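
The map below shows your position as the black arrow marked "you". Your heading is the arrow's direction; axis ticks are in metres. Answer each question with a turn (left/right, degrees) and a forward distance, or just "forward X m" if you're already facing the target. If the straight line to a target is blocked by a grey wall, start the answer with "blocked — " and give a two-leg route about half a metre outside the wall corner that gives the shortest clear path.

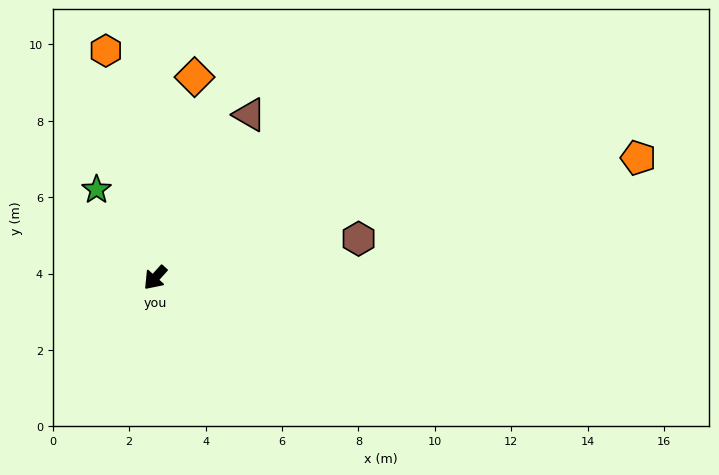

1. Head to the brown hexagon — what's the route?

turn left 143°, forward 5.4 m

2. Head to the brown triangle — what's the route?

turn right 168°, forward 4.9 m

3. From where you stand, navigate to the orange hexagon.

turn right 126°, forward 6.1 m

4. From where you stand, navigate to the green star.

turn right 104°, forward 2.8 m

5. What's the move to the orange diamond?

turn right 149°, forward 5.4 m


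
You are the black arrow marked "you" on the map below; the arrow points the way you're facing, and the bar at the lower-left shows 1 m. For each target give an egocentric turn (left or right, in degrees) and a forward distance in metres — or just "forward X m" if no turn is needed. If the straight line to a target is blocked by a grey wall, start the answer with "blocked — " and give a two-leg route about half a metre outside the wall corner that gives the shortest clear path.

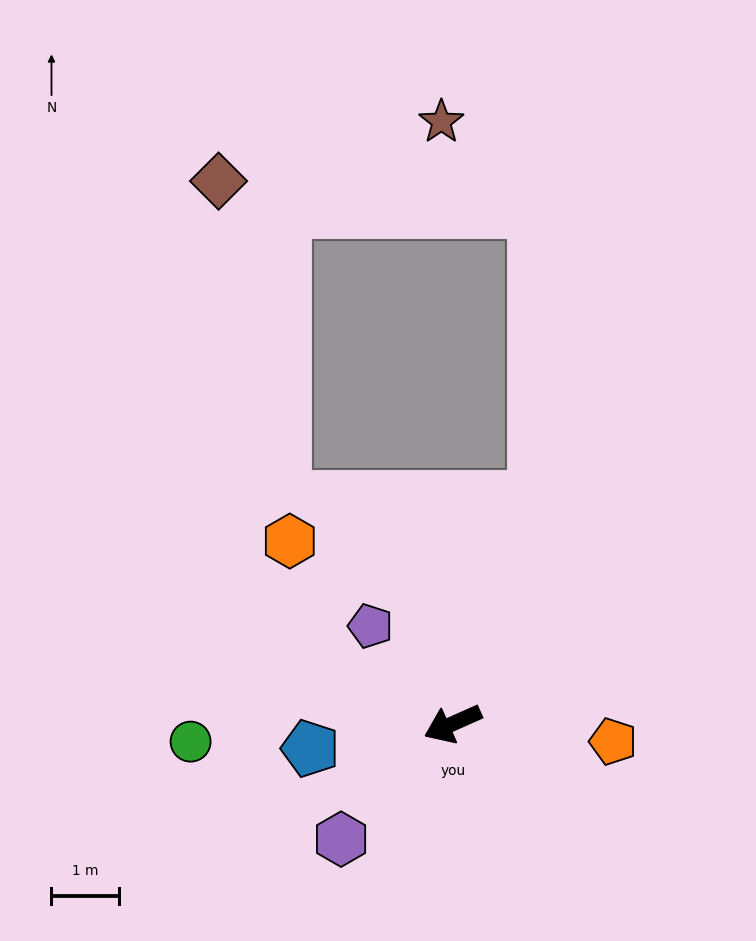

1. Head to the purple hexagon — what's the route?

turn left 22°, forward 2.4 m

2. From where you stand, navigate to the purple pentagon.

turn right 74°, forward 1.9 m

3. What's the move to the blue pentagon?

turn right 14°, forward 2.1 m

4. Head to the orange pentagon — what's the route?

turn left 150°, forward 2.4 m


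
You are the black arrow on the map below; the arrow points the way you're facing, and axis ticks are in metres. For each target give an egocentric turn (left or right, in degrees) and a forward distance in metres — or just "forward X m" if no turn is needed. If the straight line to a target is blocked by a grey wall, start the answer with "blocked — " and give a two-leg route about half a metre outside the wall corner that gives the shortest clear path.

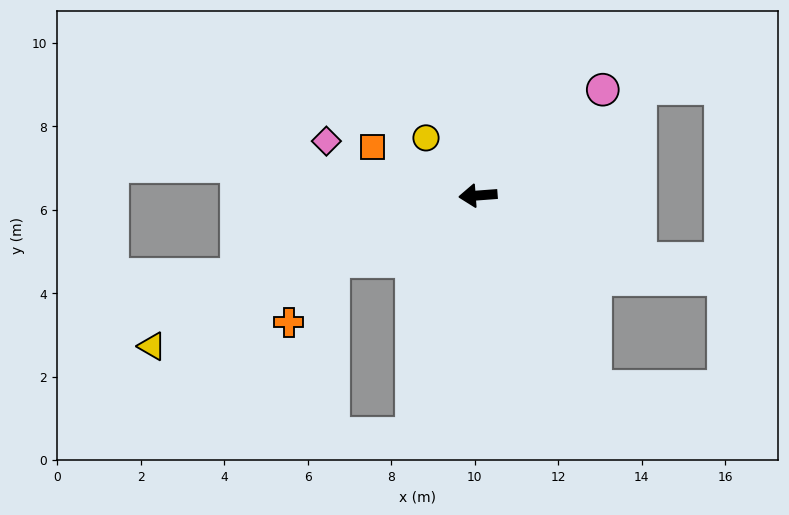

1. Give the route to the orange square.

turn right 29°, forward 2.8 m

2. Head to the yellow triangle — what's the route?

turn left 21°, forward 8.6 m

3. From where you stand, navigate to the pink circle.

turn right 144°, forward 3.9 m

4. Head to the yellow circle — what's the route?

turn right 52°, forward 1.9 m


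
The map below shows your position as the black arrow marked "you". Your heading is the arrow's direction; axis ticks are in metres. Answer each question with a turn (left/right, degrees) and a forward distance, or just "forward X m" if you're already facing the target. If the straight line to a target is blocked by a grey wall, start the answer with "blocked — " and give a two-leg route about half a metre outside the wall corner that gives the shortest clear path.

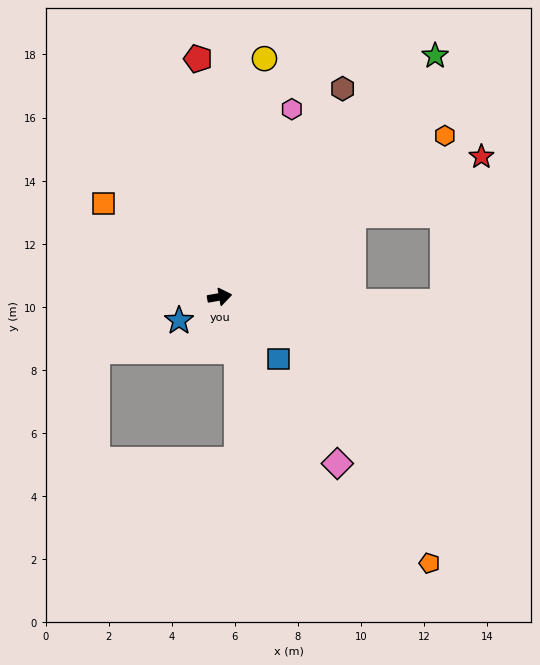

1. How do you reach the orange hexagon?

turn left 26°, forward 8.8 m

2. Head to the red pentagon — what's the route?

turn left 85°, forward 7.6 m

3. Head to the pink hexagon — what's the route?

turn left 59°, forward 6.4 m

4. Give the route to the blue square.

turn right 56°, forward 2.7 m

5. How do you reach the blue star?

turn right 160°, forward 1.5 m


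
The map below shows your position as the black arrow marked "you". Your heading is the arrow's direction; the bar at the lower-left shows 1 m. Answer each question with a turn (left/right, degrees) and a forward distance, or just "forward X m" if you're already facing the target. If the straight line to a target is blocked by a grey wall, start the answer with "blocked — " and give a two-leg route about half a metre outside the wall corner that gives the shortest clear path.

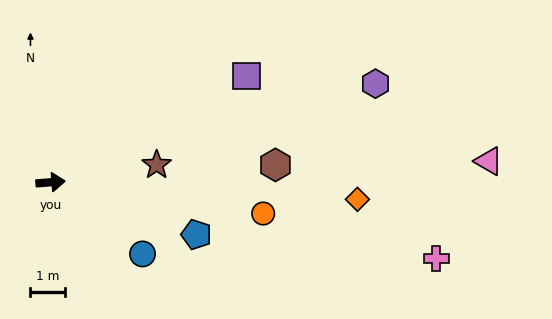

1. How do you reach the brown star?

turn left 5°, forward 3.1 m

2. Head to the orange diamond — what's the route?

turn right 8°, forward 8.9 m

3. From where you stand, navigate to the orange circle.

turn right 13°, forward 6.2 m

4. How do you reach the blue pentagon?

turn right 24°, forward 4.5 m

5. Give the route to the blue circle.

turn right 42°, forward 3.4 m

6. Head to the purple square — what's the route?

turn left 24°, forward 6.4 m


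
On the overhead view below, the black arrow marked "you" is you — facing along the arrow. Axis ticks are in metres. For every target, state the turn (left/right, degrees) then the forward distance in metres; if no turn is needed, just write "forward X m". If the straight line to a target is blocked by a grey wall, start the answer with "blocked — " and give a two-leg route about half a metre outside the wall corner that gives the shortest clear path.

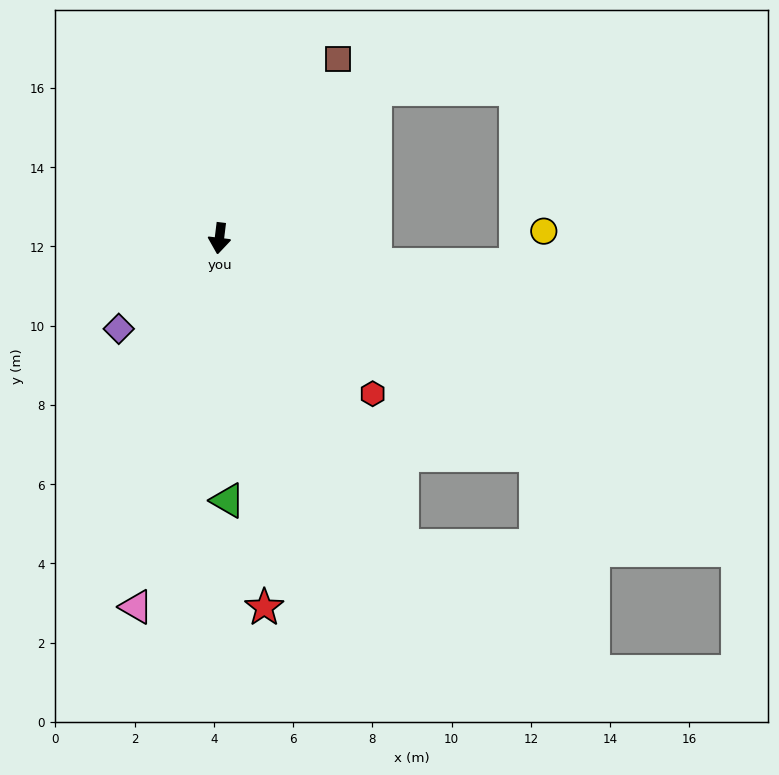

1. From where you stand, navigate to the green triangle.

turn left 9°, forward 6.6 m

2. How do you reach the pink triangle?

turn right 6°, forward 9.5 m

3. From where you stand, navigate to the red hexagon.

turn left 52°, forward 5.5 m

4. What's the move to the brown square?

turn left 153°, forward 5.4 m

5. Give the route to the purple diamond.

turn right 41°, forward 3.4 m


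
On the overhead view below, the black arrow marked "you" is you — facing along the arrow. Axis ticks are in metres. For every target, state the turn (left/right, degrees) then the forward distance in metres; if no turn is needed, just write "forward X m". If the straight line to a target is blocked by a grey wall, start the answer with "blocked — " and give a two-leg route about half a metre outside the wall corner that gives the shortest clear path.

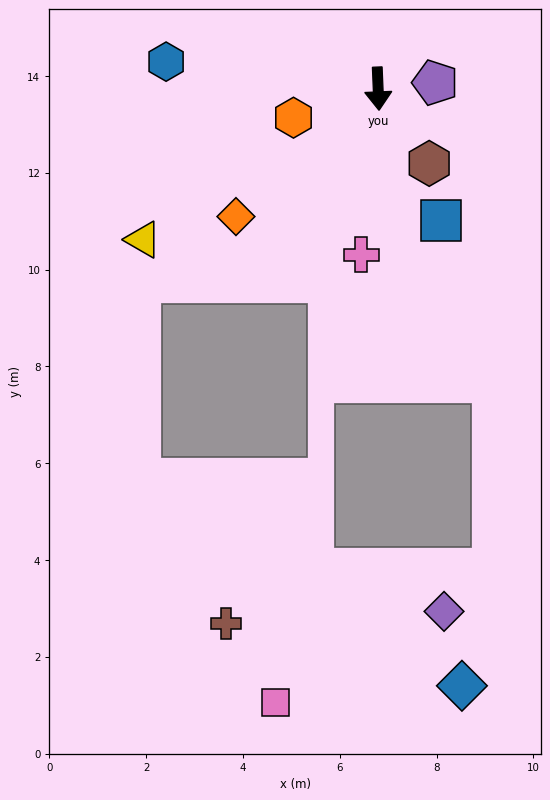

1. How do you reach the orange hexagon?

turn right 73°, forward 1.8 m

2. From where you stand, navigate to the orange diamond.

turn right 50°, forward 4.0 m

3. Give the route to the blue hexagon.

turn right 100°, forward 4.4 m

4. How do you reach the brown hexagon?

turn left 32°, forward 1.9 m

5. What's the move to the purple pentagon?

turn left 94°, forward 1.2 m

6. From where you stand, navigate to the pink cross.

turn right 8°, forward 3.4 m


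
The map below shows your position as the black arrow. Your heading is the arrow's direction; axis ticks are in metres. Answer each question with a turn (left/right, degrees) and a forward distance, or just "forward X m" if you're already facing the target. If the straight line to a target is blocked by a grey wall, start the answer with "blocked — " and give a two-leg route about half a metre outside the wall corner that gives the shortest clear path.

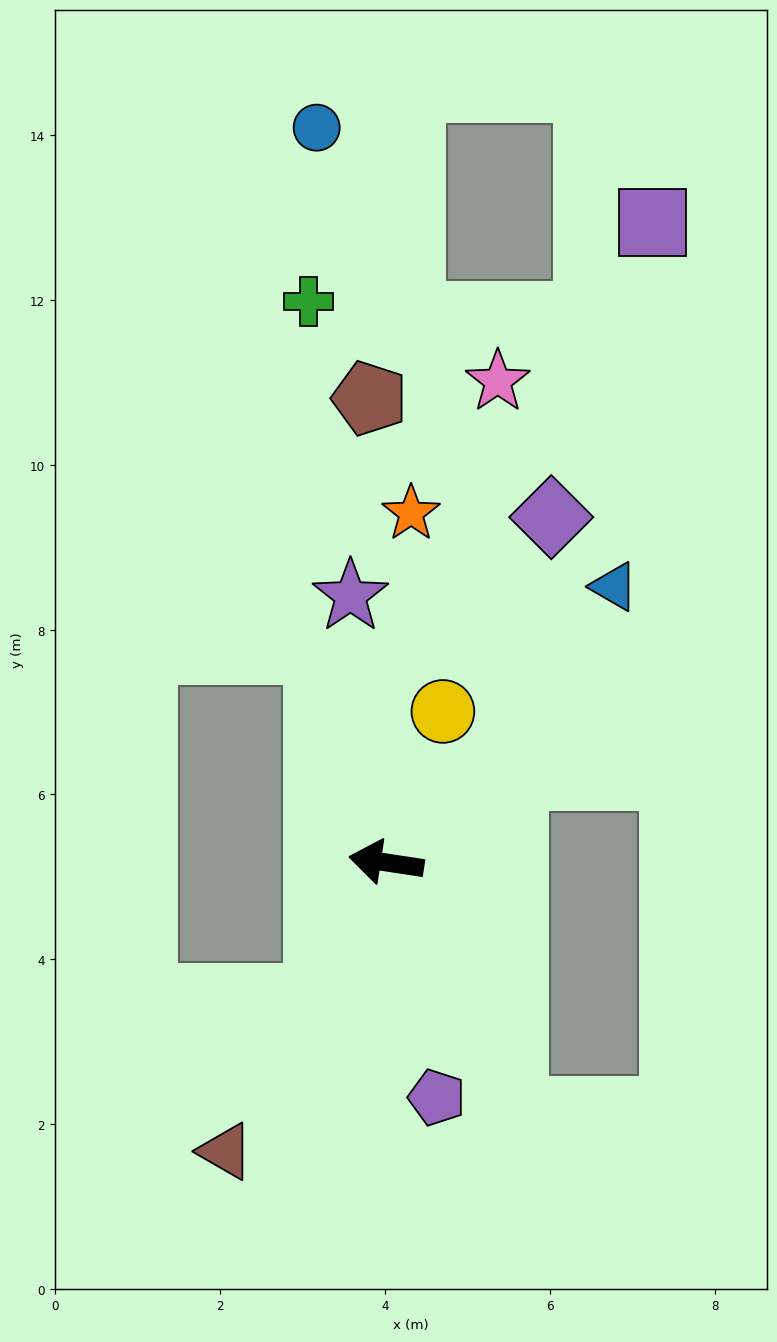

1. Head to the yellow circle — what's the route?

turn right 102°, forward 2.0 m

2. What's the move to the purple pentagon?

turn left 111°, forward 2.9 m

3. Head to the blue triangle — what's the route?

turn right 121°, forward 4.3 m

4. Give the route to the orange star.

turn right 85°, forward 4.2 m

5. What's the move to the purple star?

turn right 74°, forward 3.3 m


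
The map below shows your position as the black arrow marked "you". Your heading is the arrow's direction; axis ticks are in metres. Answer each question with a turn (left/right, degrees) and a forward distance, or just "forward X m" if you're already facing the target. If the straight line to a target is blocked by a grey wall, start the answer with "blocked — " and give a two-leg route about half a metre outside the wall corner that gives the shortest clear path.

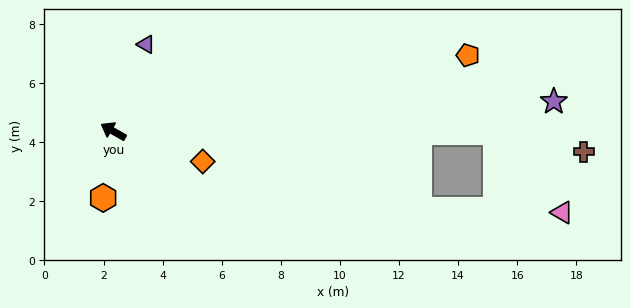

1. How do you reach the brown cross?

blocked — turn right 151°, forward 12.9 m, then turn right 11°, forward 3.1 m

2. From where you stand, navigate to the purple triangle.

turn right 81°, forward 3.1 m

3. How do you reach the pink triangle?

blocked — turn right 151°, forward 12.9 m, then turn right 49°, forward 3.5 m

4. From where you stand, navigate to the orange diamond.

turn right 169°, forward 3.2 m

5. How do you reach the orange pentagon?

turn right 138°, forward 12.3 m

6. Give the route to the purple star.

turn right 146°, forward 14.9 m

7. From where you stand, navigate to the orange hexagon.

turn left 111°, forward 2.3 m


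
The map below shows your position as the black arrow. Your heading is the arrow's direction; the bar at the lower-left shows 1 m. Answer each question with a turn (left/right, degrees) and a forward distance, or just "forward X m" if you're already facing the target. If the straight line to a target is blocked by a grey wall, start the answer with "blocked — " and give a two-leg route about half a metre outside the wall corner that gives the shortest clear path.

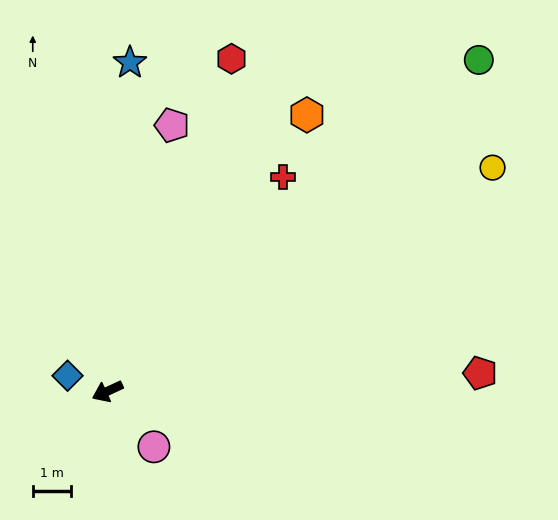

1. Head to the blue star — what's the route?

turn right 119°, forward 8.7 m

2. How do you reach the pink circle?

turn left 105°, forward 1.9 m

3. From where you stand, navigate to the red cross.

turn right 154°, forward 7.3 m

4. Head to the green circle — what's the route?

turn right 163°, forward 13.1 m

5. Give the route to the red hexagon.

turn right 135°, forward 9.3 m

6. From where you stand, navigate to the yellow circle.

turn right 175°, forward 11.7 m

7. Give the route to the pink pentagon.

turn right 128°, forward 7.2 m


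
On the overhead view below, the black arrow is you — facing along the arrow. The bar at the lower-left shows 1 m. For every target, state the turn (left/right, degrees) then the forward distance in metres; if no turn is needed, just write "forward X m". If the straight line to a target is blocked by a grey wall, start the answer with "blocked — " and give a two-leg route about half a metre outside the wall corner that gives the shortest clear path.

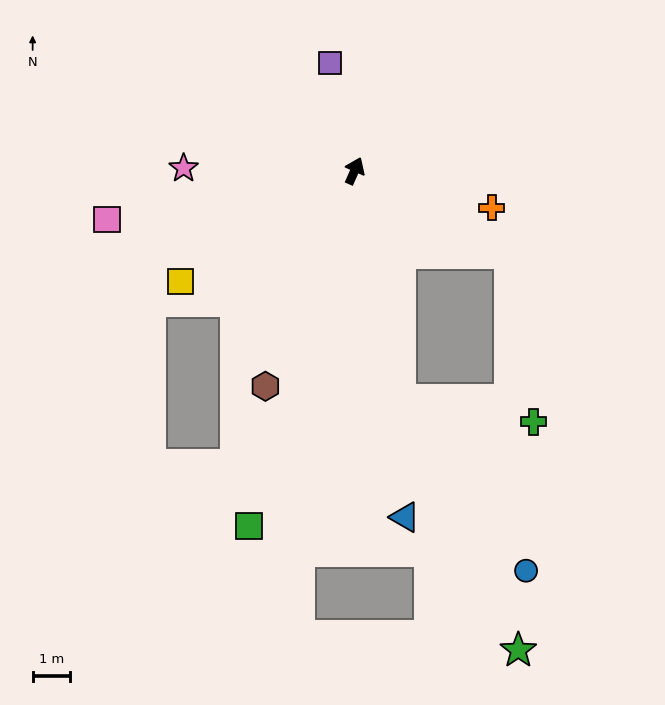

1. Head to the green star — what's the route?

blocked — turn right 145°, forward 6.3 m, then turn left 14°, forward 7.5 m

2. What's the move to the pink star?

turn left 113°, forward 4.6 m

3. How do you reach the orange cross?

turn right 81°, forward 3.8 m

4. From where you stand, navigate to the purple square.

turn left 37°, forward 3.0 m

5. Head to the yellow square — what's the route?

turn left 146°, forward 5.6 m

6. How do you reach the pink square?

turn left 125°, forward 6.8 m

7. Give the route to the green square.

turn right 173°, forward 10.0 m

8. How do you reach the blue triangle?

turn right 148°, forward 9.4 m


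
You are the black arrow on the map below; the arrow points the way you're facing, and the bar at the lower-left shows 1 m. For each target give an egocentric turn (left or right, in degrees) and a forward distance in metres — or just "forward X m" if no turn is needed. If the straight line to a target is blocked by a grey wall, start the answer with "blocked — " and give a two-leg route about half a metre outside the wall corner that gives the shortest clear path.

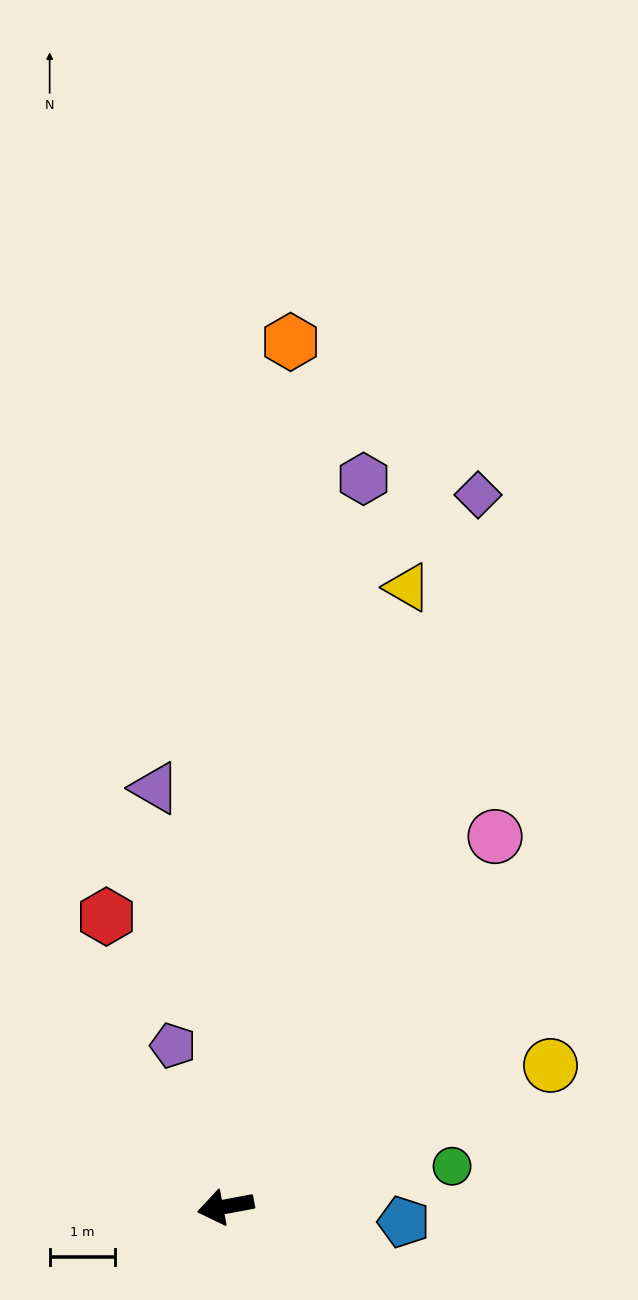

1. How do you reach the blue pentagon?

turn left 164°, forward 2.7 m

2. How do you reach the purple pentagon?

turn right 82°, forward 2.6 m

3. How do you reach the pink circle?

turn right 137°, forward 7.0 m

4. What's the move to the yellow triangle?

turn right 117°, forward 9.8 m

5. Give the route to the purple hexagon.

turn right 111°, forward 11.3 m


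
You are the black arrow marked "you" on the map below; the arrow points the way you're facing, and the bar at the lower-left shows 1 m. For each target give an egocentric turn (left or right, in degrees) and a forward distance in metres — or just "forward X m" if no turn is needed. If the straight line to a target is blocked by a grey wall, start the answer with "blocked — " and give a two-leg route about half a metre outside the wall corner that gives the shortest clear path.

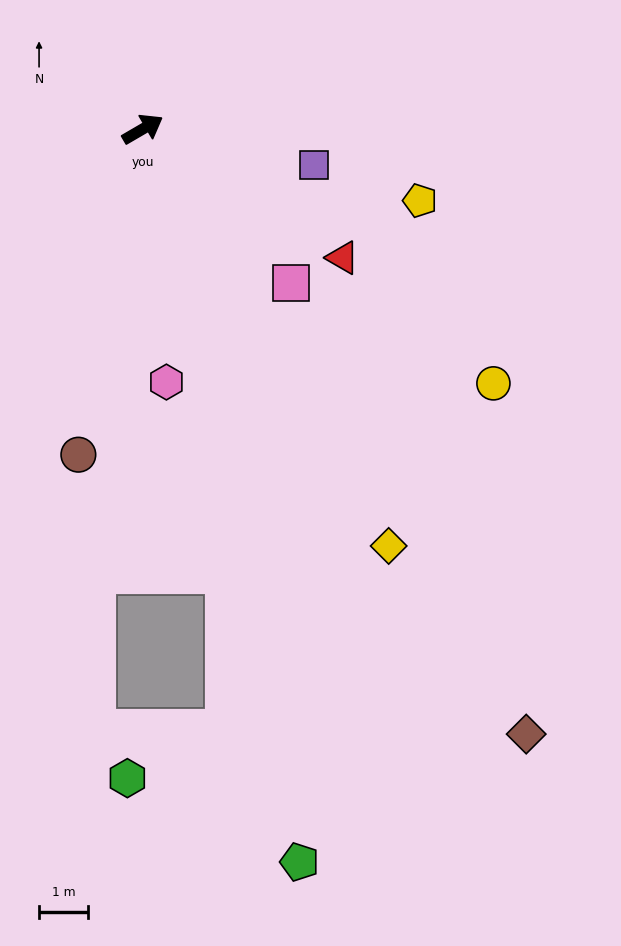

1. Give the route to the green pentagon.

turn right 108°, forward 15.4 m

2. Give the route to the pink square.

turn right 76°, forward 4.4 m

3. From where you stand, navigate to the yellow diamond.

turn right 90°, forward 9.9 m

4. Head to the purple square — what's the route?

turn right 42°, forward 3.6 m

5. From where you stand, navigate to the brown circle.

turn right 131°, forward 6.8 m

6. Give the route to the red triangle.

turn right 63°, forward 4.9 m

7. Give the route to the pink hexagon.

turn right 115°, forward 5.2 m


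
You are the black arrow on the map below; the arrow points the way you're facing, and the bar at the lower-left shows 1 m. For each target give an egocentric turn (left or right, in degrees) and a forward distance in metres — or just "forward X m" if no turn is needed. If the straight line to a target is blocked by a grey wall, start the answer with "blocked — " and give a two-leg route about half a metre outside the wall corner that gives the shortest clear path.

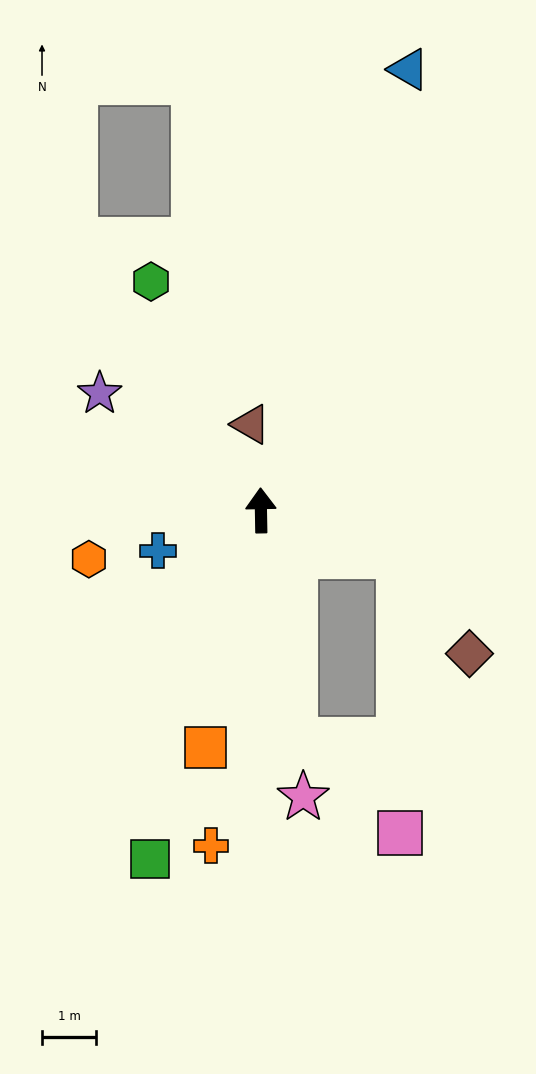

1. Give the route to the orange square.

turn left 166°, forward 4.5 m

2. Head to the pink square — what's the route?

blocked — turn right 173°, forward 4.3 m, then turn left 41°, forward 2.6 m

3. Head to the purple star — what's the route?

turn left 53°, forward 3.7 m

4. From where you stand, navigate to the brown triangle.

turn left 6°, forward 1.6 m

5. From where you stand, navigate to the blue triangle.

turn right 20°, forward 8.6 m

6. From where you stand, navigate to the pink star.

turn right 173°, forward 5.3 m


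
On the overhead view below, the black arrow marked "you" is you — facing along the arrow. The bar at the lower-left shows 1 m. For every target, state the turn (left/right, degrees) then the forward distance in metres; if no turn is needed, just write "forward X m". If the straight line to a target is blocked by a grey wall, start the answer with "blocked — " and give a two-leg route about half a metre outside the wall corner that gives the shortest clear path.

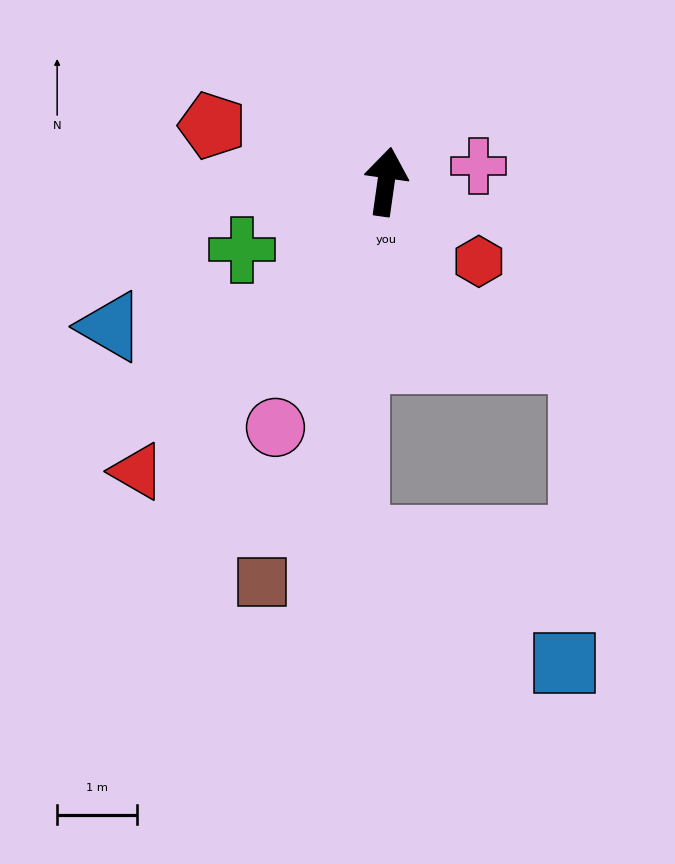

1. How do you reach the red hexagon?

turn right 123°, forward 1.5 m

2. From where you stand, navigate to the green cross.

turn left 123°, forward 2.0 m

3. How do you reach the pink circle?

turn left 164°, forward 3.4 m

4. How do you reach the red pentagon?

turn left 80°, forward 2.3 m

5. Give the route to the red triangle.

turn left 147°, forward 4.8 m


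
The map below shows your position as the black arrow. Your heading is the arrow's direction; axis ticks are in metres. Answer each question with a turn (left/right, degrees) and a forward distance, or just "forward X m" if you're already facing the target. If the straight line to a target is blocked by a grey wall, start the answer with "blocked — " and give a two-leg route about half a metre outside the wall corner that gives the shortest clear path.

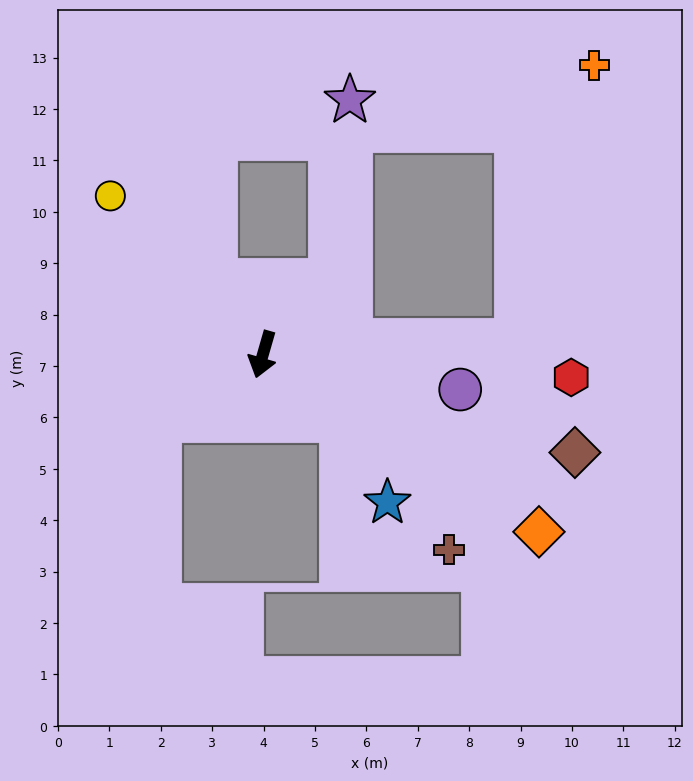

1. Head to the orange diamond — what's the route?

turn left 73°, forward 6.4 m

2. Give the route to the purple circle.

turn left 96°, forward 3.9 m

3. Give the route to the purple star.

blocked — turn left 154°, forward 2.0 m, then turn left 36°, forward 3.5 m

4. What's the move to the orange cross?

blocked — turn left 109°, forward 4.9 m, then turn left 71°, forward 5.6 m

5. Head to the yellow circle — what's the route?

turn right 120°, forward 4.3 m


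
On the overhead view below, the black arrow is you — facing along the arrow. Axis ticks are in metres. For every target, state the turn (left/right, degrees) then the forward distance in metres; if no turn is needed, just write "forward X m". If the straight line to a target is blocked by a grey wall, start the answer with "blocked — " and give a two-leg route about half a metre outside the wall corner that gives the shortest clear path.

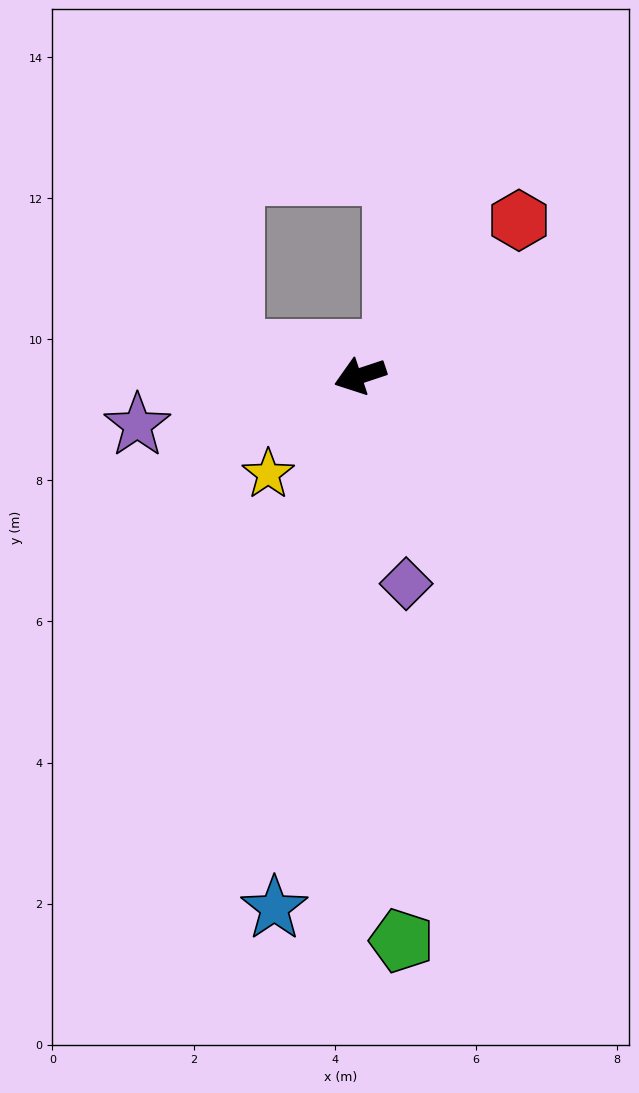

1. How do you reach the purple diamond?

turn left 84°, forward 3.0 m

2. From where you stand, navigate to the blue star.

turn left 62°, forward 7.6 m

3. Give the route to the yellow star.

turn left 28°, forward 1.9 m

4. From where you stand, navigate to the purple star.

turn right 6°, forward 3.2 m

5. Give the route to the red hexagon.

turn right 154°, forward 3.2 m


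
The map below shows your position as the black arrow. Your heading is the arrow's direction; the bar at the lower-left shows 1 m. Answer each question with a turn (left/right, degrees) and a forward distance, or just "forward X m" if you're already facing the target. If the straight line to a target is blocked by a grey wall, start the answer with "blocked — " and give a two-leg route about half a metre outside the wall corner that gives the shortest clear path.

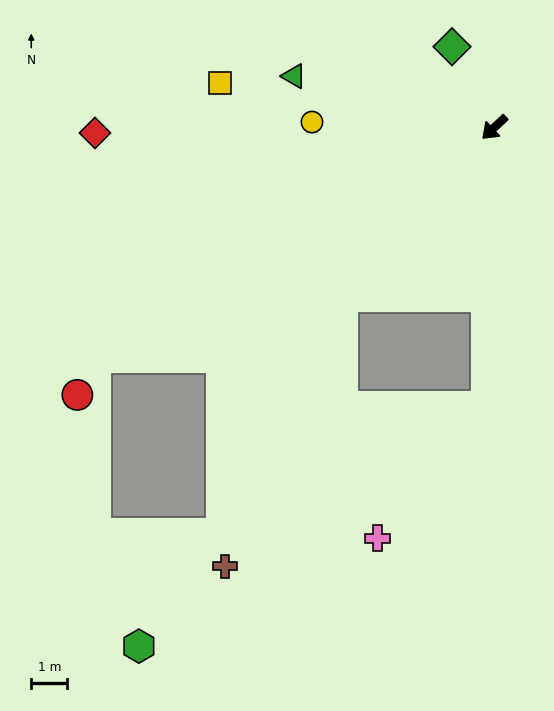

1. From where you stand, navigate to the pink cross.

blocked — turn left 45°, forward 7.7 m, then turn right 38°, forward 4.8 m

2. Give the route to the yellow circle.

turn right 45°, forward 5.1 m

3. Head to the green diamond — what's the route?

turn right 105°, forward 2.5 m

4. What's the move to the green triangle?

turn right 57°, forward 5.7 m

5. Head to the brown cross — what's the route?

blocked — turn left 5°, forward 6.3 m, then turn left 18°, forward 8.2 m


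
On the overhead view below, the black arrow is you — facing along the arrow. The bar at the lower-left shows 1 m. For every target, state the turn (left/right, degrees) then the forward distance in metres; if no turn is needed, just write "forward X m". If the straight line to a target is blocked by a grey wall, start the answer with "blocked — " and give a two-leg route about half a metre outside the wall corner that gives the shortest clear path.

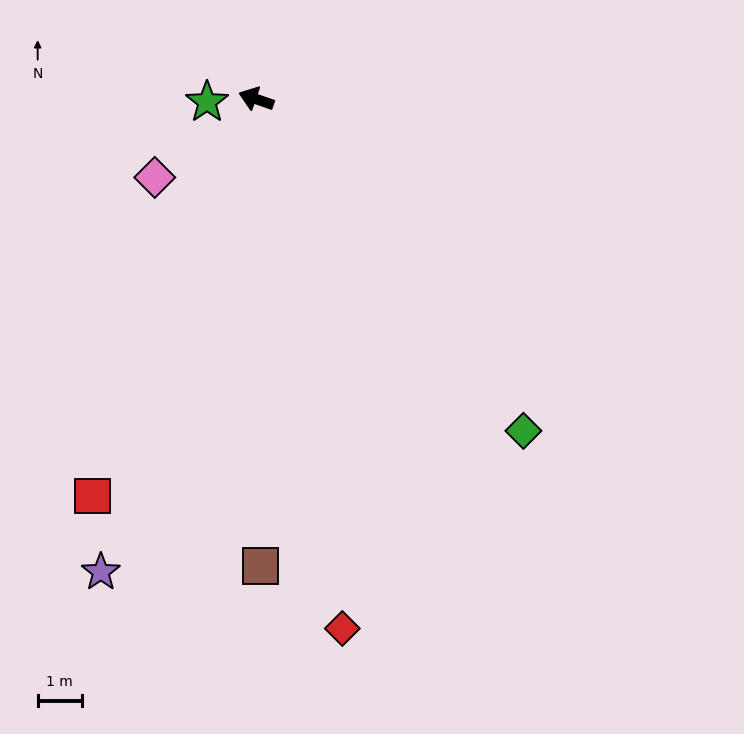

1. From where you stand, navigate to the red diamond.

turn left 118°, forward 12.1 m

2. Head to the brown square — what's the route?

turn left 110°, forward 10.5 m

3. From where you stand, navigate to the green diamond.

turn left 148°, forward 9.6 m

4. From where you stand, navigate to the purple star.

turn left 91°, forward 11.2 m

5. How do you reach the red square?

turn left 87°, forward 9.7 m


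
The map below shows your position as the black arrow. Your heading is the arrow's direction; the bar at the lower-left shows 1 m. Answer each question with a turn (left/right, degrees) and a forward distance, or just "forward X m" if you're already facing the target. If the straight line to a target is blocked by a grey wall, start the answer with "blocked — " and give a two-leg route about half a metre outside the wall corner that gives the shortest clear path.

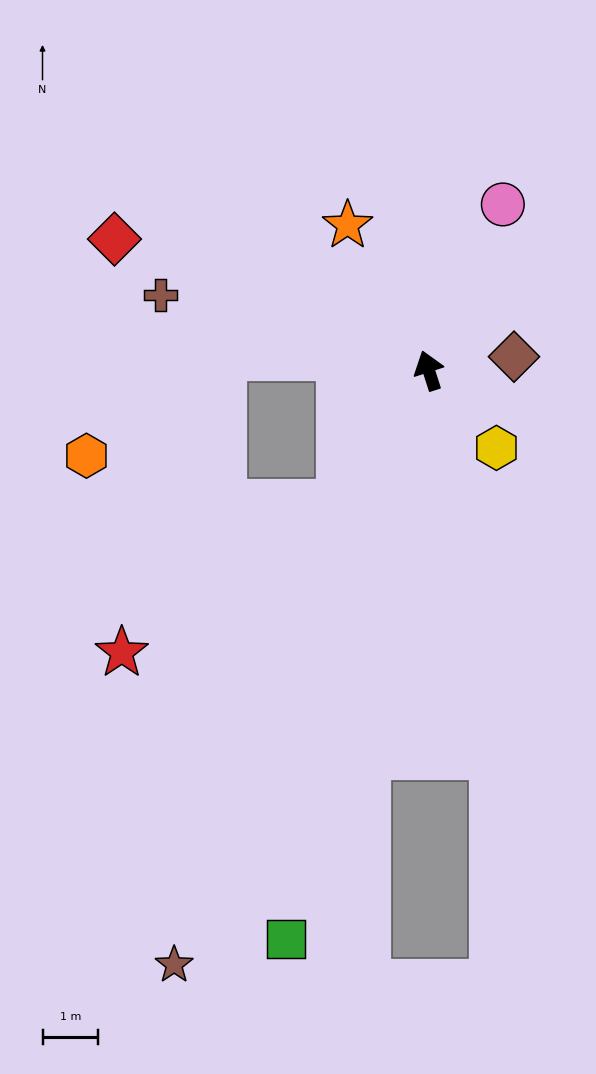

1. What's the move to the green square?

turn left 148°, forward 10.5 m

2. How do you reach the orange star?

turn left 11°, forward 3.0 m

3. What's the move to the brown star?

turn left 139°, forward 11.6 m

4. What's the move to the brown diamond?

turn right 99°, forward 1.5 m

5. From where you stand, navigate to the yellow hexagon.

turn right 157°, forward 1.8 m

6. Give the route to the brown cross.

turn left 56°, forward 5.0 m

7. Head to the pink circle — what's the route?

turn right 42°, forward 3.2 m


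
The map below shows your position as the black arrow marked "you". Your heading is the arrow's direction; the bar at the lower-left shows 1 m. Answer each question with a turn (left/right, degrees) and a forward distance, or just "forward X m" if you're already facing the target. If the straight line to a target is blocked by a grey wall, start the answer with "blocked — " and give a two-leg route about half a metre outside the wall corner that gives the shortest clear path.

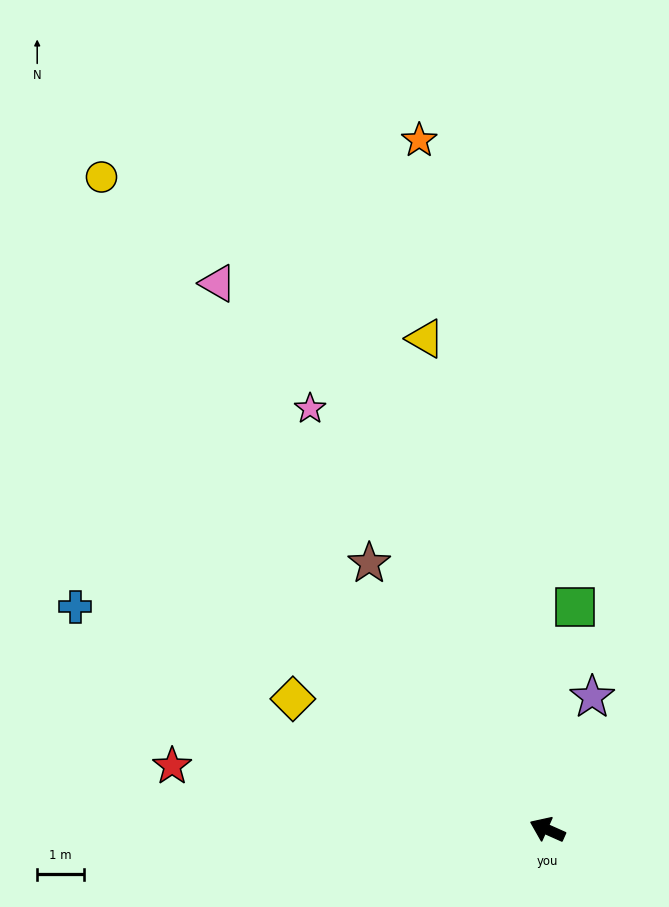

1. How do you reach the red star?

turn left 14°, forward 8.2 m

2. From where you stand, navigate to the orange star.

turn right 55°, forward 15.1 m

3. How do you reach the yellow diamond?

turn right 3°, forward 6.2 m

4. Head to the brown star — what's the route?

turn right 32°, forward 6.9 m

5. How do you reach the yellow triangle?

turn right 52°, forward 10.9 m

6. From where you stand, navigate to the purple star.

turn right 85°, forward 3.0 m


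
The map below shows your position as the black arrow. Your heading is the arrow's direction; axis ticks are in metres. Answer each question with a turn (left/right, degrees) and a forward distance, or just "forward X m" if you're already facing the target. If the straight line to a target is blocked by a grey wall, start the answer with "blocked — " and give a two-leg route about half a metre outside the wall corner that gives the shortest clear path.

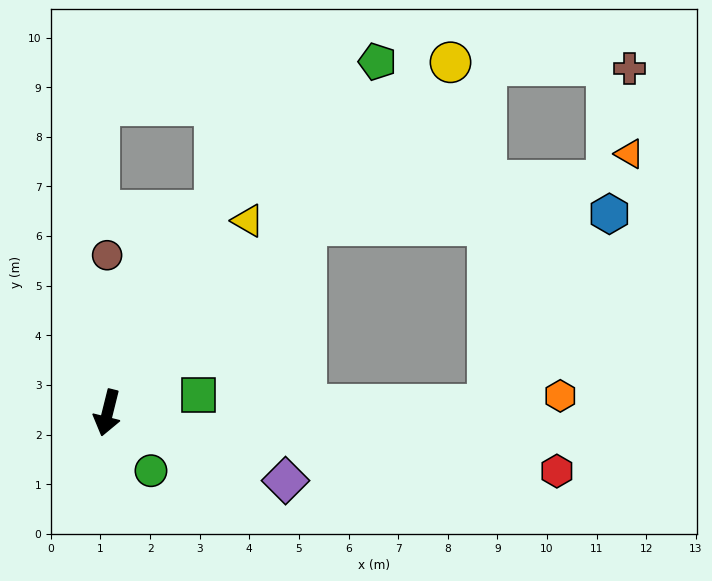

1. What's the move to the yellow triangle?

turn left 158°, forward 4.8 m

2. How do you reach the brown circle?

turn right 166°, forward 3.2 m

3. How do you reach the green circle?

turn left 51°, forward 1.5 m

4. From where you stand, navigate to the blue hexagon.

blocked — turn left 147°, forward 5.5 m, then turn right 41°, forward 6.1 m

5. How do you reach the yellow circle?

turn left 150°, forward 9.9 m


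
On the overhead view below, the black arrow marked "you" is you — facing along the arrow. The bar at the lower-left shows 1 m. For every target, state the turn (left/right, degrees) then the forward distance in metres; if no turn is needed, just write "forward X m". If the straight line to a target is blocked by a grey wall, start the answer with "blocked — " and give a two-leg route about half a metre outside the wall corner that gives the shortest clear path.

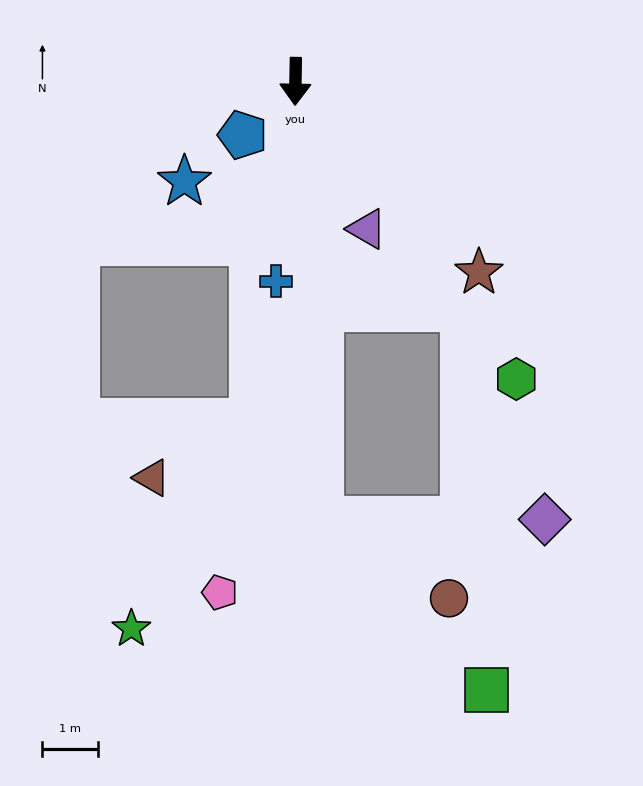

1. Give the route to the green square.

blocked — turn left 4°, forward 7.9 m, then turn left 41°, forward 4.3 m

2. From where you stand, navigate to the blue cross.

turn right 5°, forward 3.6 m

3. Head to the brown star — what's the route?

turn left 45°, forward 4.8 m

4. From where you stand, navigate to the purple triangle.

turn left 27°, forward 3.0 m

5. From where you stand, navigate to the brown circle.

blocked — turn left 4°, forward 7.9 m, then turn left 56°, forward 2.7 m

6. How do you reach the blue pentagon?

turn right 44°, forward 1.4 m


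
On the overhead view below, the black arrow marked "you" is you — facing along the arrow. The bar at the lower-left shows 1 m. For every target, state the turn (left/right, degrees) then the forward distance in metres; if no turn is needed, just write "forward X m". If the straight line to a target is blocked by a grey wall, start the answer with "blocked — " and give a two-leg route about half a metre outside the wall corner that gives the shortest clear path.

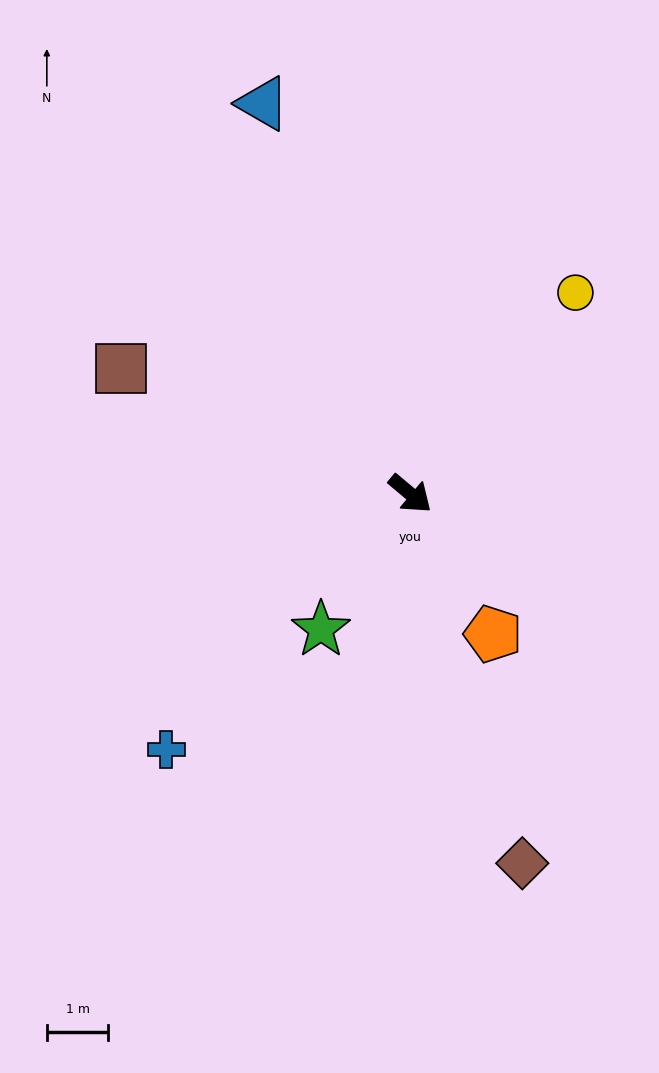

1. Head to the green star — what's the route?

turn right 83°, forward 2.6 m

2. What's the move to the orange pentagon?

turn right 19°, forward 2.6 m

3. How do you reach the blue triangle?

turn left 151°, forward 6.8 m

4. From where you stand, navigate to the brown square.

turn right 163°, forward 5.1 m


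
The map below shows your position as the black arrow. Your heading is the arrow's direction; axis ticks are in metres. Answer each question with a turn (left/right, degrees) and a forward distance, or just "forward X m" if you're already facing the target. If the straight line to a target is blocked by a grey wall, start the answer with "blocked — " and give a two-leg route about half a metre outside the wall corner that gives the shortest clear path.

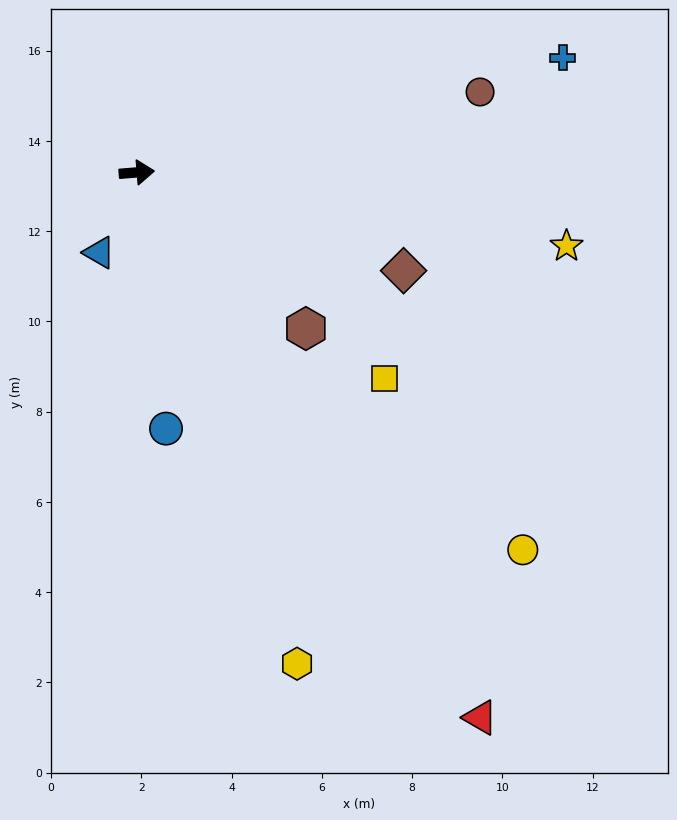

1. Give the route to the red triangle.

turn right 62°, forward 14.3 m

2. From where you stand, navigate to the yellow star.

turn right 14°, forward 9.7 m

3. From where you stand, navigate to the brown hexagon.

turn right 47°, forward 5.1 m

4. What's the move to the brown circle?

turn left 9°, forward 7.8 m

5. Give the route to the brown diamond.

turn right 25°, forward 6.3 m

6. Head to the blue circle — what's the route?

turn right 88°, forward 5.7 m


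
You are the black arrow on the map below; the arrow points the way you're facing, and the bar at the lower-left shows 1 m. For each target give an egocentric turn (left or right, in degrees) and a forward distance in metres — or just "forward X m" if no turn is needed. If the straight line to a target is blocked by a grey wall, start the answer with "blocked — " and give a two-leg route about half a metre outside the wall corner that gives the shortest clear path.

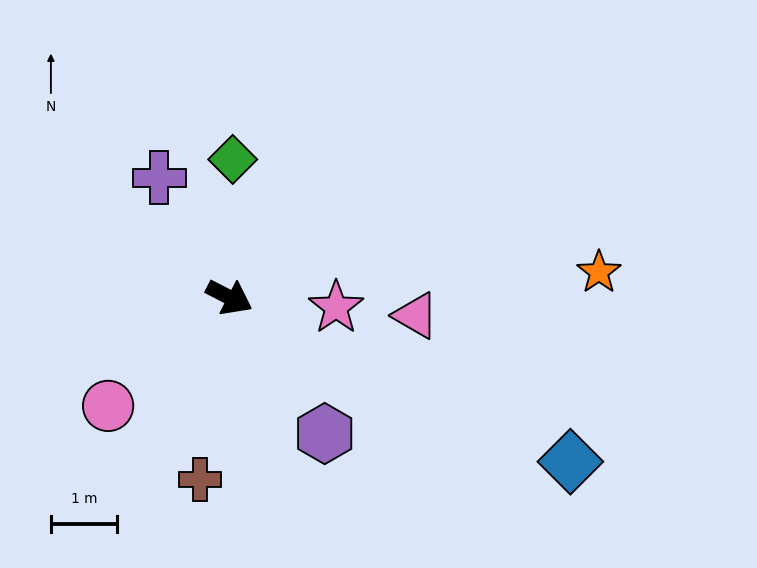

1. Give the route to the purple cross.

turn left 148°, forward 2.1 m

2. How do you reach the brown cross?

turn right 72°, forward 2.8 m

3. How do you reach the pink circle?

turn right 111°, forward 2.4 m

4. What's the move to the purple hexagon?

turn right 28°, forward 2.5 m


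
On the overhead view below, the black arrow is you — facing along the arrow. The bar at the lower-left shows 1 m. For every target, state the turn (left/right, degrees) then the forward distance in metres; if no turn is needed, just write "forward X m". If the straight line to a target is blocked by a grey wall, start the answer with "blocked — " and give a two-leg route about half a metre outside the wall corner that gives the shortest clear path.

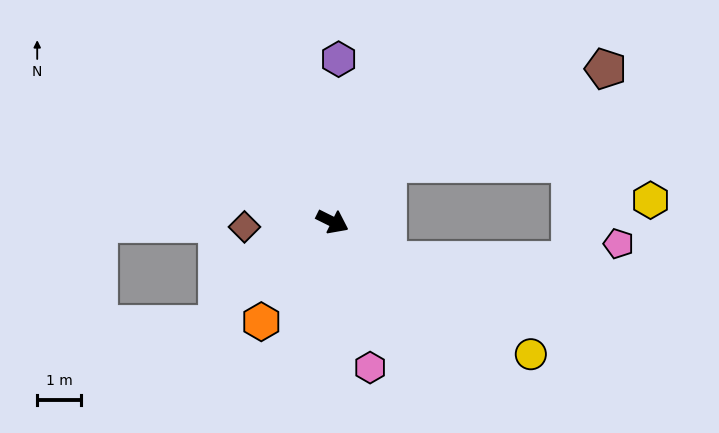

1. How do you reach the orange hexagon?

turn right 99°, forward 2.8 m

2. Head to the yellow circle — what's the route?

turn right 7°, forward 5.5 m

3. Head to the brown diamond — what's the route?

turn right 150°, forward 2.0 m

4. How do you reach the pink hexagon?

turn right 49°, forward 3.5 m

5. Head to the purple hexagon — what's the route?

turn left 114°, forward 3.7 m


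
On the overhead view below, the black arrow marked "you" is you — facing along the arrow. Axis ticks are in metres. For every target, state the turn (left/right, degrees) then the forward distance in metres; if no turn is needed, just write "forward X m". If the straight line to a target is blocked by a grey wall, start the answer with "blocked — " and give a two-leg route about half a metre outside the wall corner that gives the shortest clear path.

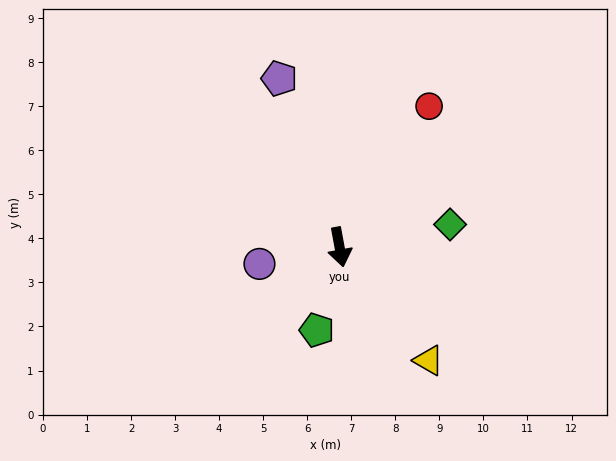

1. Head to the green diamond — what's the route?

turn left 91°, forward 2.6 m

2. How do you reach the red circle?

turn left 137°, forward 3.8 m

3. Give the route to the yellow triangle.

turn left 28°, forward 3.3 m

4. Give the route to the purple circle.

turn right 89°, forward 1.9 m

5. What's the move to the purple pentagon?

turn right 171°, forward 4.1 m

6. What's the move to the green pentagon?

turn right 26°, forward 2.0 m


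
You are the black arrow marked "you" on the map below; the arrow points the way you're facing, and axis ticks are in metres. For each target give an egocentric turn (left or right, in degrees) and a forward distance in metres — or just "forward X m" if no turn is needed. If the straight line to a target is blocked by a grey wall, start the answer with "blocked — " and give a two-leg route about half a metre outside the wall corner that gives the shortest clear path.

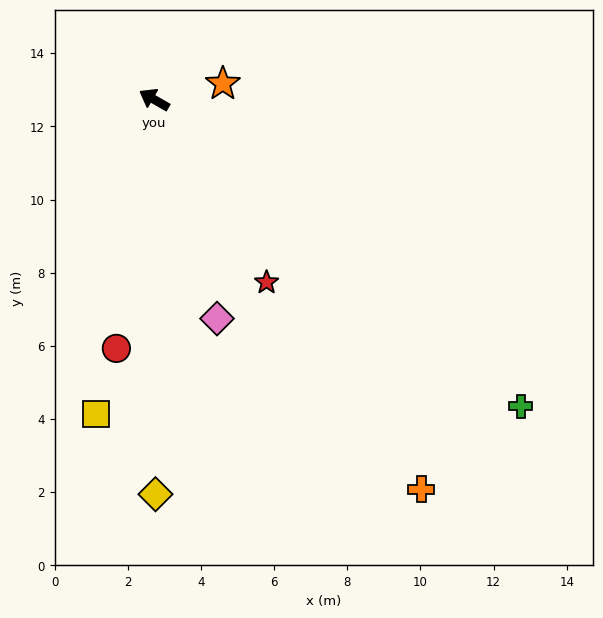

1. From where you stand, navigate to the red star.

turn left 151°, forward 5.9 m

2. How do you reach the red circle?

turn left 111°, forward 6.9 m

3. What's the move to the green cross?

turn left 170°, forward 13.1 m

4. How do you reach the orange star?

turn right 137°, forward 1.9 m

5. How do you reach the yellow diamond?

turn left 120°, forward 10.8 m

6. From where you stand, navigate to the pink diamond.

turn left 136°, forward 6.2 m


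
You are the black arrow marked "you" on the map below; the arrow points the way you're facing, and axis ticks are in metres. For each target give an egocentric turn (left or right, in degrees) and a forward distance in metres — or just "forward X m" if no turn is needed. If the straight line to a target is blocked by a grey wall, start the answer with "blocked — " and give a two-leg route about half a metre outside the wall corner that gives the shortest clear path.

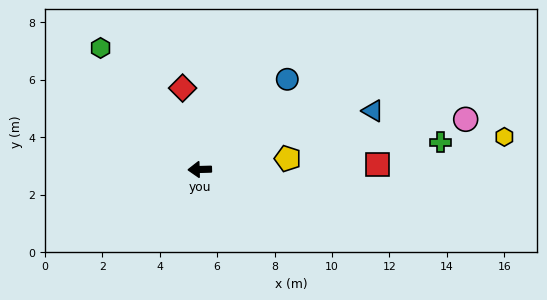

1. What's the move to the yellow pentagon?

turn right 175°, forward 3.1 m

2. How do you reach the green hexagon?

turn right 52°, forward 5.5 m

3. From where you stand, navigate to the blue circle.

turn right 136°, forward 4.4 m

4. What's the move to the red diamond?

turn right 80°, forward 2.9 m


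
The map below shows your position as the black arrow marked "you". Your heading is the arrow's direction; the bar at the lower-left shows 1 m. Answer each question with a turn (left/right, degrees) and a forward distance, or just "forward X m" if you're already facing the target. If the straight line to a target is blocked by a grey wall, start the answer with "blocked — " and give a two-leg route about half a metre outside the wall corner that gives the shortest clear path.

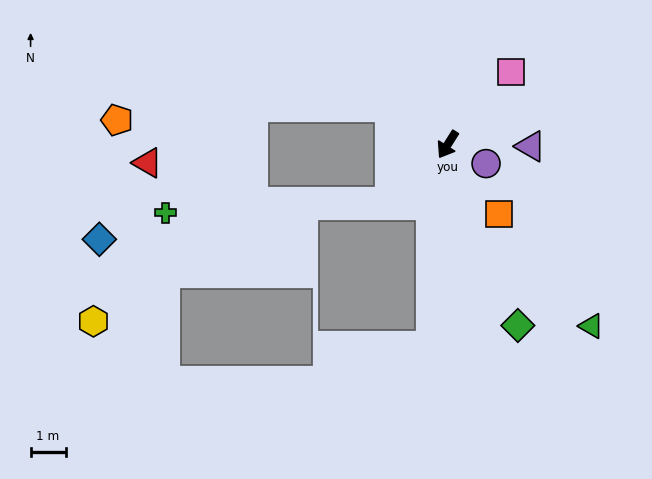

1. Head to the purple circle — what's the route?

turn left 96°, forward 1.2 m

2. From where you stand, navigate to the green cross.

blocked — turn right 13°, forward 2.3 m, then turn right 42°, forward 6.4 m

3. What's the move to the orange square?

turn left 68°, forward 2.5 m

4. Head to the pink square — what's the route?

turn left 171°, forward 2.7 m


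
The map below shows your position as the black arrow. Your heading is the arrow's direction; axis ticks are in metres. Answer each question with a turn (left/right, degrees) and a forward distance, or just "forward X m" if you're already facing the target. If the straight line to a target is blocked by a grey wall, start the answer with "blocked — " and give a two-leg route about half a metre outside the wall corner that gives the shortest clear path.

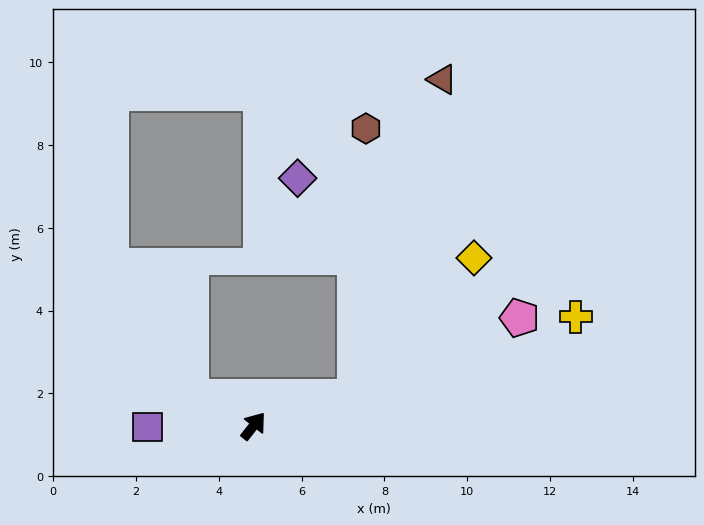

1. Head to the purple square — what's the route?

turn left 129°, forward 2.6 m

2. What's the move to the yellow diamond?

blocked — turn right 35°, forward 2.5 m, then turn left 32°, forward 4.4 m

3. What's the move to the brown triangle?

blocked — turn right 35°, forward 2.5 m, then turn left 58°, forward 7.9 m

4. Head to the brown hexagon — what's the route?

blocked — turn right 35°, forward 2.5 m, then turn left 71°, forward 6.5 m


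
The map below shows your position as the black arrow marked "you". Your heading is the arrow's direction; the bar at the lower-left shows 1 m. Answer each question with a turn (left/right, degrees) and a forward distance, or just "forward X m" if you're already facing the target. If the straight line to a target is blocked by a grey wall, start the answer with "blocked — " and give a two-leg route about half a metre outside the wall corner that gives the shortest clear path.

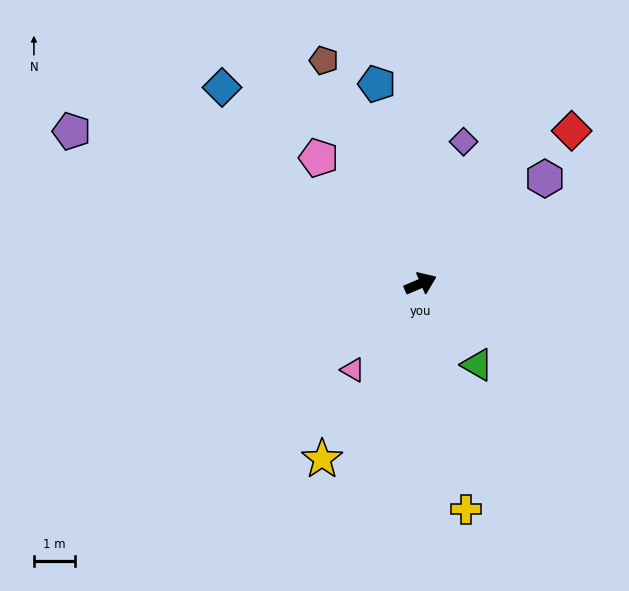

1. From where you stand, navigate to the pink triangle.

turn right 151°, forward 2.7 m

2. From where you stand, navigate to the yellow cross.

turn right 102°, forward 5.6 m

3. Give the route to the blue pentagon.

turn left 79°, forward 5.0 m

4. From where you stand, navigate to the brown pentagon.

turn left 90°, forward 5.9 m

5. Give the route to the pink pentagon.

turn left 106°, forward 3.9 m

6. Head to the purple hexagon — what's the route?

turn left 17°, forward 4.0 m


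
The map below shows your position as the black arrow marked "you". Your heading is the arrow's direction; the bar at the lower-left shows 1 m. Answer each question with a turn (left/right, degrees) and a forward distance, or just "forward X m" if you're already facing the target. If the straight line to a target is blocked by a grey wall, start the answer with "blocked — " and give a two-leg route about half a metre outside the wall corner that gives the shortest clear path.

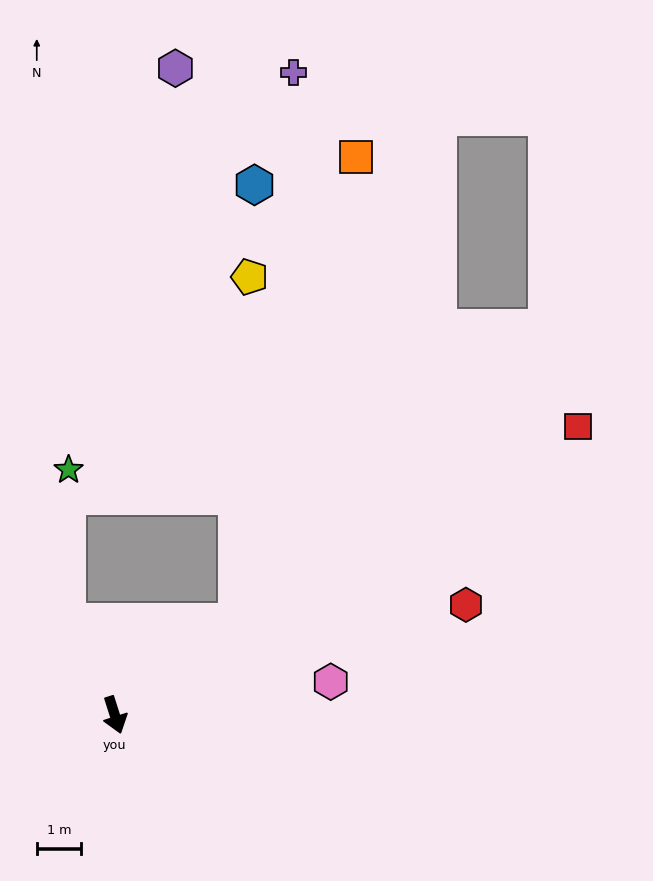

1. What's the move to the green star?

blocked — turn right 170°, forward 2.4 m, then turn right 28°, forward 3.4 m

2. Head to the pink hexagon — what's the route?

turn left 81°, forward 4.9 m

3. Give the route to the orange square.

blocked — turn left 110°, forward 3.5 m, then turn left 38°, forward 10.8 m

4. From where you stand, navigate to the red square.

turn left 104°, forward 12.3 m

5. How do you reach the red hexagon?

turn left 90°, forward 8.3 m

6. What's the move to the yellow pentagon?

blocked — turn left 110°, forward 3.5 m, then turn left 50°, forward 7.8 m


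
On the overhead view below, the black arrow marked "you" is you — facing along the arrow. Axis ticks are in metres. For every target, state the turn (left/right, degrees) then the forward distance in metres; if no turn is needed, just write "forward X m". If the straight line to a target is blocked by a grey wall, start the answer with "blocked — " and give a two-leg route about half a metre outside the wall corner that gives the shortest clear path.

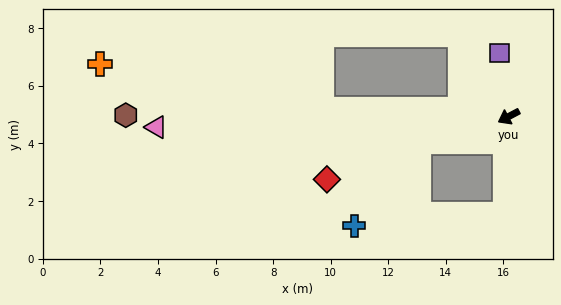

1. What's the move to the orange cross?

blocked — turn right 30°, forward 6.5 m, then turn right 9°, forward 7.9 m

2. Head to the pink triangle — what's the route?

turn right 26°, forward 12.3 m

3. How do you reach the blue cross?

blocked — turn right 12°, forward 3.2 m, then turn left 36°, forward 3.7 m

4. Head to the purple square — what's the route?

turn right 110°, forward 2.2 m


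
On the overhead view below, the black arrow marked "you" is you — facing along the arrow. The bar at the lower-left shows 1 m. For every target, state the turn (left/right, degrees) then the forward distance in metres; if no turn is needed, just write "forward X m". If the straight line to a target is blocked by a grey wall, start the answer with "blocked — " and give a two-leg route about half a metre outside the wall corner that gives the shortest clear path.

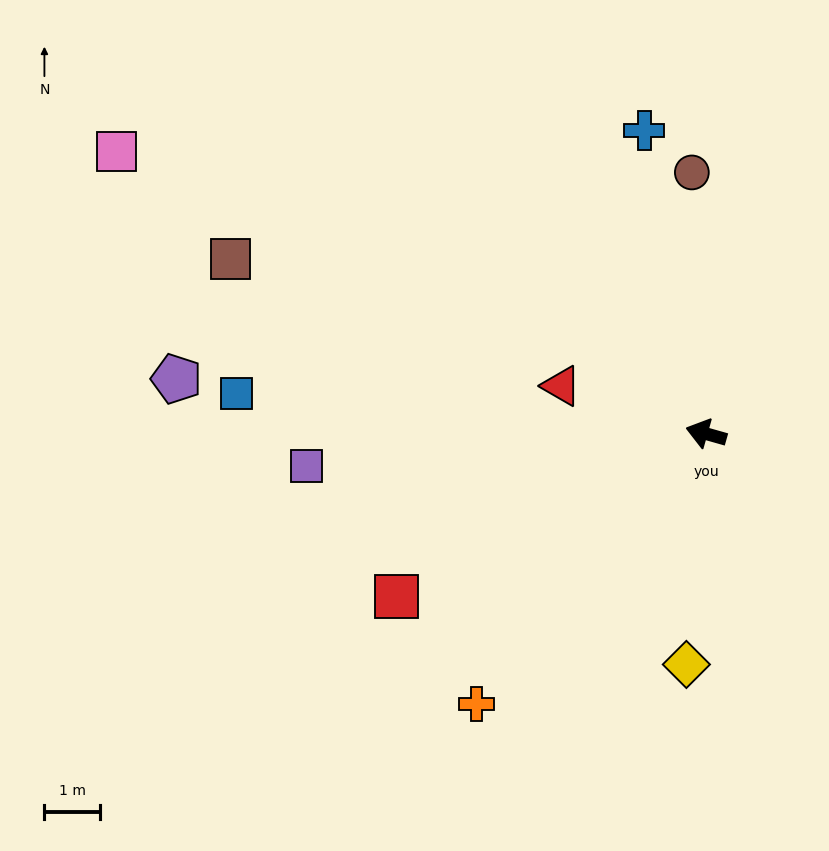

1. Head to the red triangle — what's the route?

turn right 2°, forward 2.8 m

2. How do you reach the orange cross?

turn left 65°, forward 6.4 m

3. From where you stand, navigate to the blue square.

turn left 11°, forward 8.5 m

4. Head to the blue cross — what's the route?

turn right 63°, forward 5.6 m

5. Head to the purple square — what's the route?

turn left 20°, forward 7.2 m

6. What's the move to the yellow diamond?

turn left 101°, forward 4.2 m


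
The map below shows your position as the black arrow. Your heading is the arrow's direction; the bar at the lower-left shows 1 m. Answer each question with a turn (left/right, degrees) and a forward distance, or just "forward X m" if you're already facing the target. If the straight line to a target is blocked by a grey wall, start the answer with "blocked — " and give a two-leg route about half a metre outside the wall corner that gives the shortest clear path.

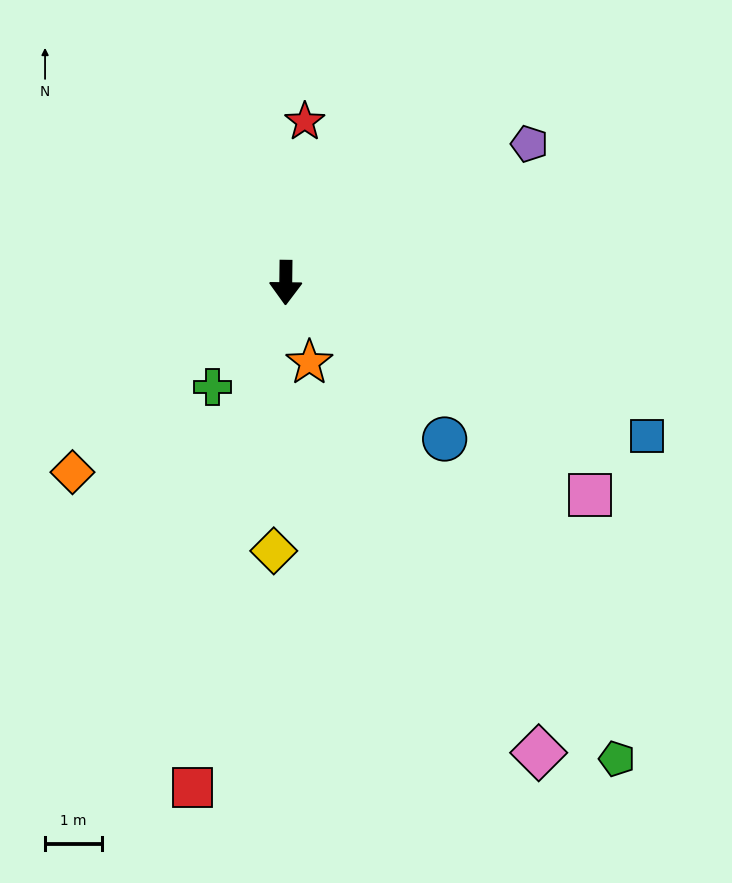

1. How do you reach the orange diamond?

turn right 48°, forward 5.0 m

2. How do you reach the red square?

turn right 10°, forward 9.0 m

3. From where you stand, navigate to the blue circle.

turn left 46°, forward 3.9 m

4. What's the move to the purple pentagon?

turn left 120°, forward 4.9 m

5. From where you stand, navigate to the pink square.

turn left 56°, forward 6.5 m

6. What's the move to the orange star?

turn left 17°, forward 1.5 m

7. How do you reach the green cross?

turn right 34°, forward 2.2 m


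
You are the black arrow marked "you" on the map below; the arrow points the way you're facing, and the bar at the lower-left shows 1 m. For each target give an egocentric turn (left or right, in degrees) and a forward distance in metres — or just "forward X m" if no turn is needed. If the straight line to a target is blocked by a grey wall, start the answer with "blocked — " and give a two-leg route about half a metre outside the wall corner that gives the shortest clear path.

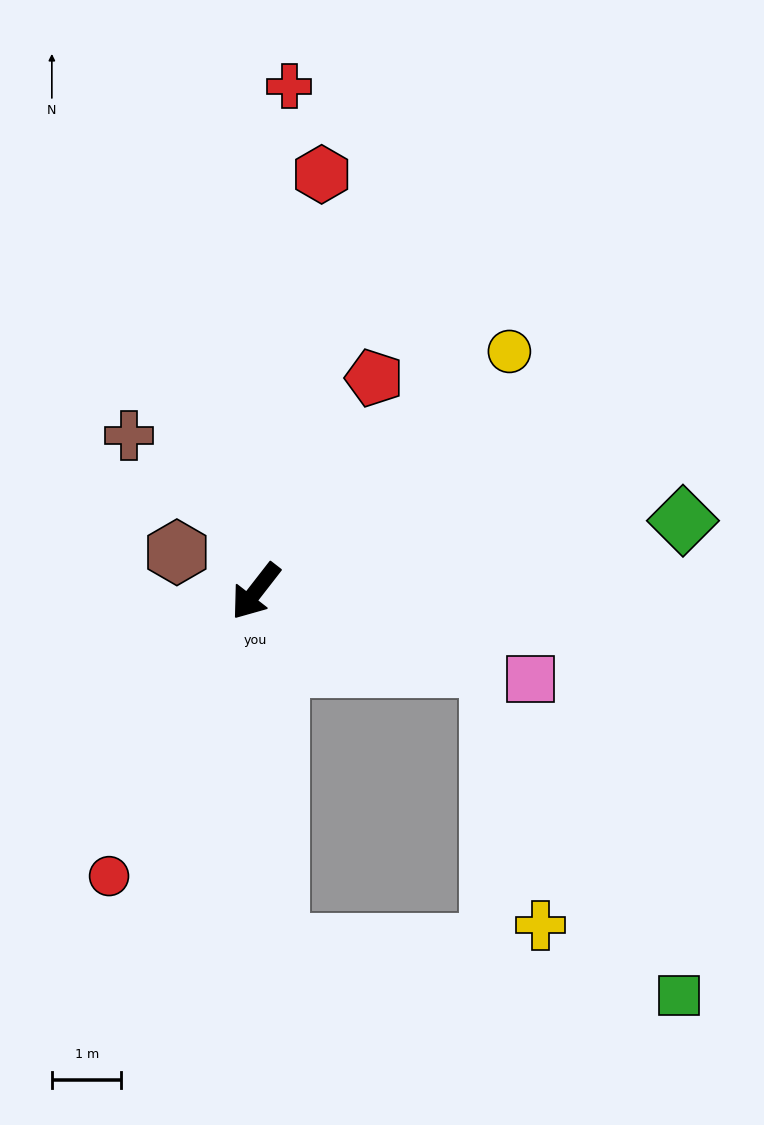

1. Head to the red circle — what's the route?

turn left 11°, forward 4.6 m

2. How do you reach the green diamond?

turn left 137°, forward 6.2 m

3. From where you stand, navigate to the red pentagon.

turn right 171°, forward 3.5 m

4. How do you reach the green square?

blocked — turn left 42°, forward 5.1 m, then turn left 78°, forward 5.8 m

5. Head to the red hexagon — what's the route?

turn right 151°, forward 6.1 m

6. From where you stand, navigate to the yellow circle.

turn left 171°, forward 5.0 m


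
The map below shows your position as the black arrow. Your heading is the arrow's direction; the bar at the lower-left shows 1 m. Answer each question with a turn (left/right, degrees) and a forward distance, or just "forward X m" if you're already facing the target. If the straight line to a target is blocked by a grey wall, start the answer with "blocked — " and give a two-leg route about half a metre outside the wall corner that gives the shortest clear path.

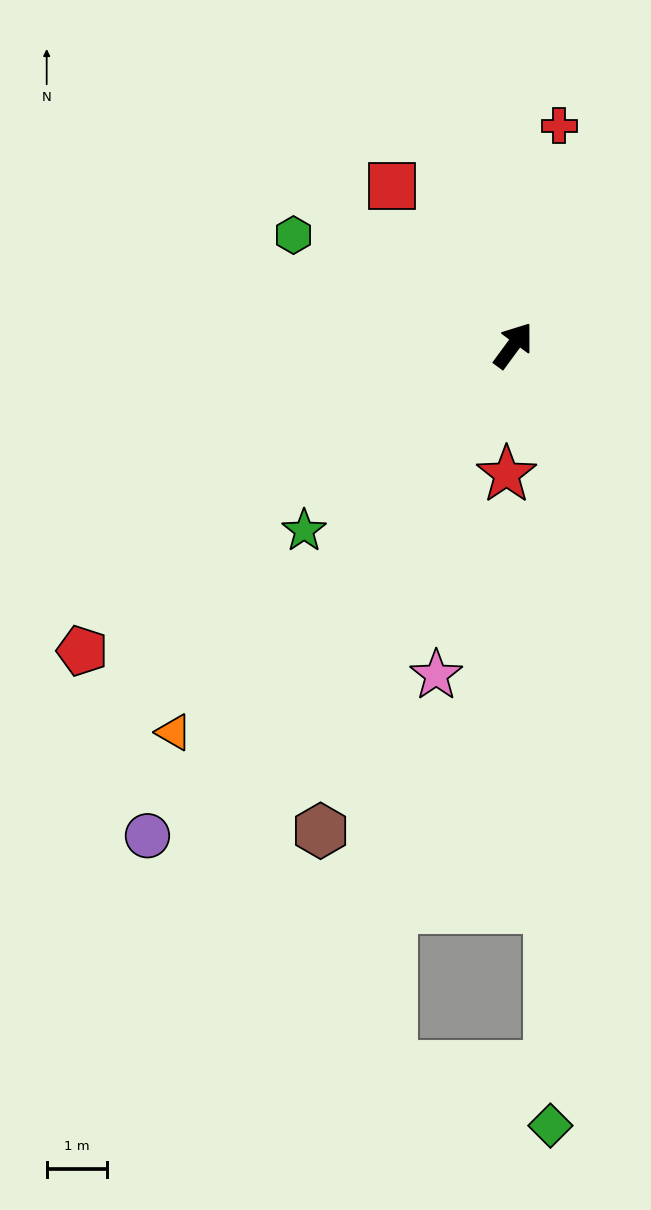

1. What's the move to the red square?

turn left 73°, forward 3.3 m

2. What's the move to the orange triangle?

turn left 175°, forward 8.6 m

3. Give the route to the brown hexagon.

turn right 165°, forward 8.7 m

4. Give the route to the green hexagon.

turn left 100°, forward 4.1 m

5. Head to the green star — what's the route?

turn left 168°, forward 4.6 m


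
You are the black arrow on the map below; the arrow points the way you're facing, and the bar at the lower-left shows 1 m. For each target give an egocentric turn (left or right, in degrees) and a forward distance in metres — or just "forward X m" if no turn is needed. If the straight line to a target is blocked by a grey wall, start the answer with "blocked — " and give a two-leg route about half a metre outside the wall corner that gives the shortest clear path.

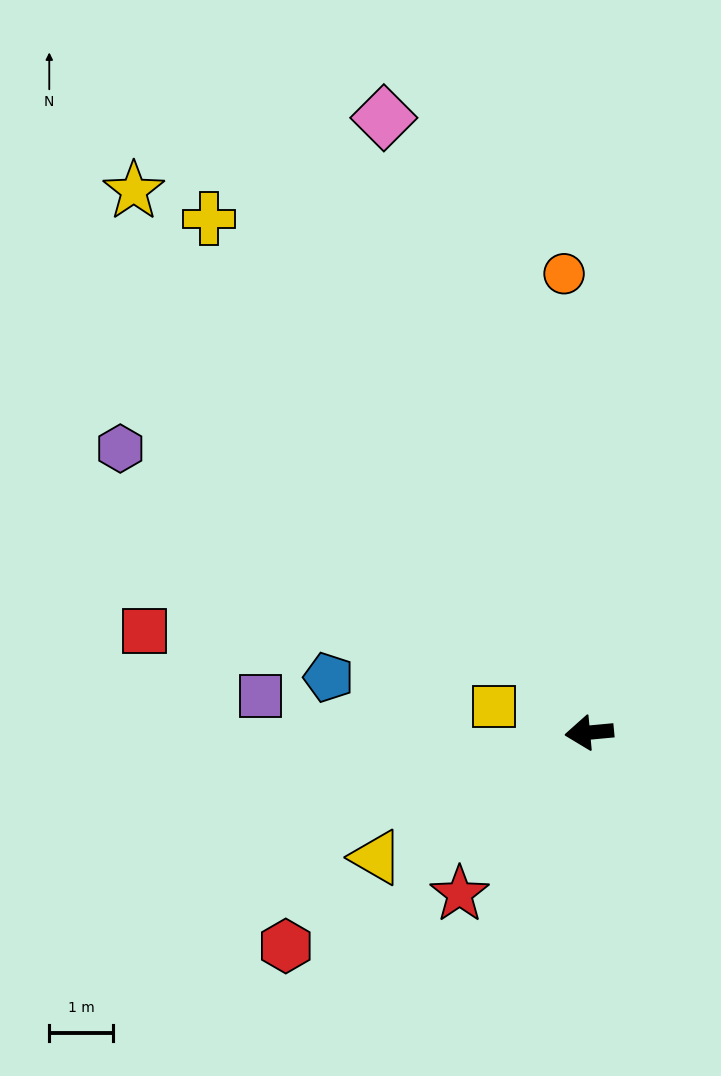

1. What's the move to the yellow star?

turn right 55°, forward 11.1 m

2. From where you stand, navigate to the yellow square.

turn right 21°, forward 1.6 m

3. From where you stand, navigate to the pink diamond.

turn right 77°, forward 10.2 m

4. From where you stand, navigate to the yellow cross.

turn right 59°, forward 10.1 m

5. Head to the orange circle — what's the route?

turn right 92°, forward 7.2 m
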